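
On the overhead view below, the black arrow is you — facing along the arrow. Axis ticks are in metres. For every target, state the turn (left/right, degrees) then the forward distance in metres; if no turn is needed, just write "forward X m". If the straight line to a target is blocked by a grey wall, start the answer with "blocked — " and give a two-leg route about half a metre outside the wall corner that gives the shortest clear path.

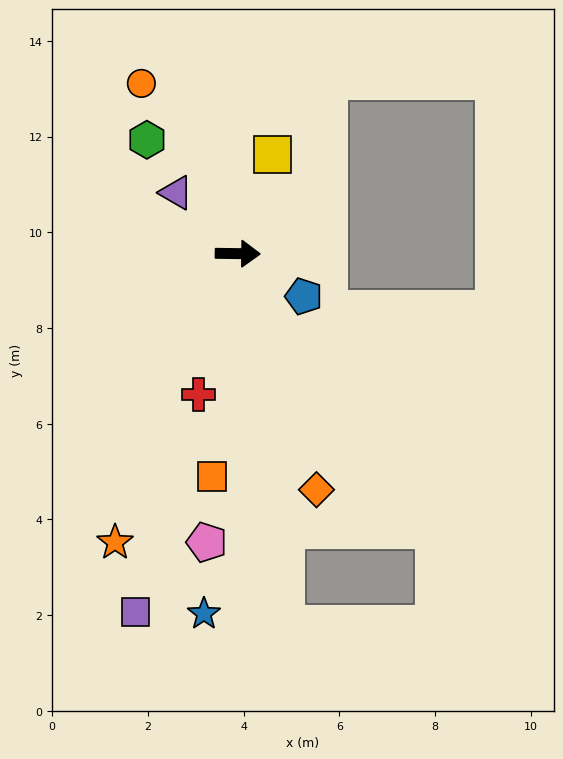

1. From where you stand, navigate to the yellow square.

turn left 71°, forward 2.2 m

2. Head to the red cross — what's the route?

turn right 105°, forward 3.1 m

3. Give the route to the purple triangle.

turn left 136°, forward 1.8 m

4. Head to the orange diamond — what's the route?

turn right 71°, forward 5.2 m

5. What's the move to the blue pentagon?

turn right 32°, forward 1.6 m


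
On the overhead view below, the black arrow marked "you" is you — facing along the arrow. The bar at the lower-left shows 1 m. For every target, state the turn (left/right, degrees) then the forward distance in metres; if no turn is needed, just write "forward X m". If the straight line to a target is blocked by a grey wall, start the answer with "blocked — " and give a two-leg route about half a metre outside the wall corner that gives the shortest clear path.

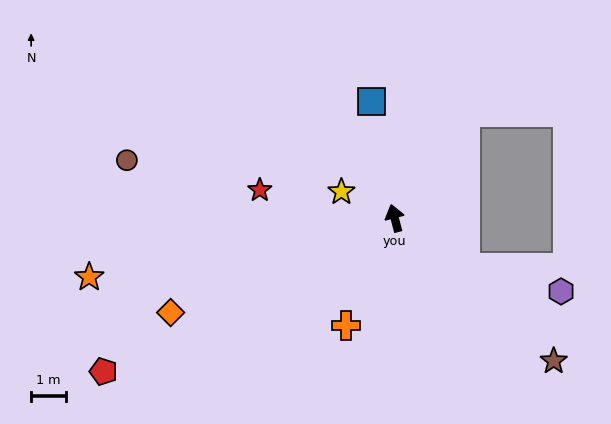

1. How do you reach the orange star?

turn left 86°, forward 8.9 m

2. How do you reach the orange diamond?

turn left 98°, forward 7.0 m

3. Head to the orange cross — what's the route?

turn left 141°, forward 3.4 m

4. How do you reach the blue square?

turn right 3°, forward 3.4 m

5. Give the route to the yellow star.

turn left 49°, forward 1.7 m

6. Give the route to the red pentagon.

turn left 103°, forward 9.5 m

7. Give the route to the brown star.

turn right 147°, forward 6.1 m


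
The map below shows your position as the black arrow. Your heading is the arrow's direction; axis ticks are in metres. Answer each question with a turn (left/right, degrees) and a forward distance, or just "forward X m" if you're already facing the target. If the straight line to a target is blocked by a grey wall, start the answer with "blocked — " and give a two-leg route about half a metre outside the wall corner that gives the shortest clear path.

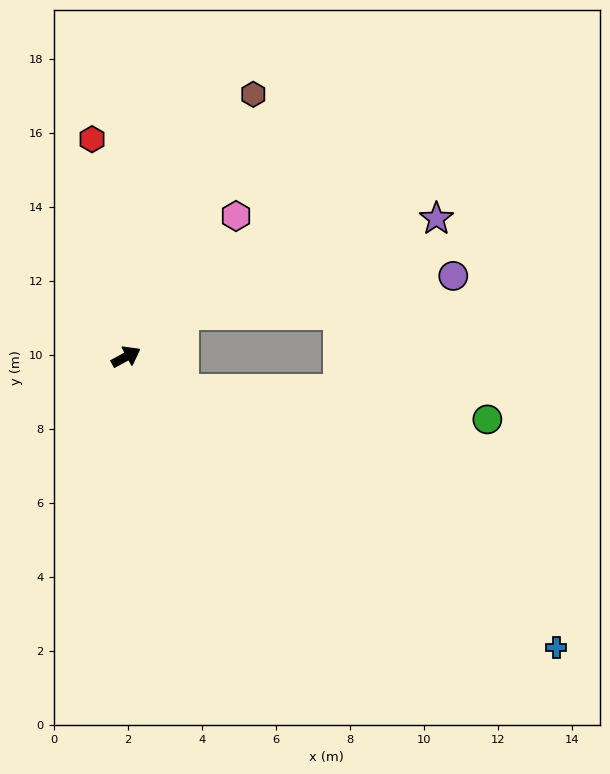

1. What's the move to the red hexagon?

turn left 70°, forward 6.0 m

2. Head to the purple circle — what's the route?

blocked — turn left 8°, forward 1.9 m, then turn right 28°, forward 7.4 m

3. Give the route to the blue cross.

turn right 62°, forward 14.0 m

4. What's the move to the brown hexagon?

turn left 36°, forward 7.9 m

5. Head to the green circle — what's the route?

blocked — turn right 59°, forward 1.8 m, then turn left 25°, forward 8.3 m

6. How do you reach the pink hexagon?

turn left 24°, forward 4.8 m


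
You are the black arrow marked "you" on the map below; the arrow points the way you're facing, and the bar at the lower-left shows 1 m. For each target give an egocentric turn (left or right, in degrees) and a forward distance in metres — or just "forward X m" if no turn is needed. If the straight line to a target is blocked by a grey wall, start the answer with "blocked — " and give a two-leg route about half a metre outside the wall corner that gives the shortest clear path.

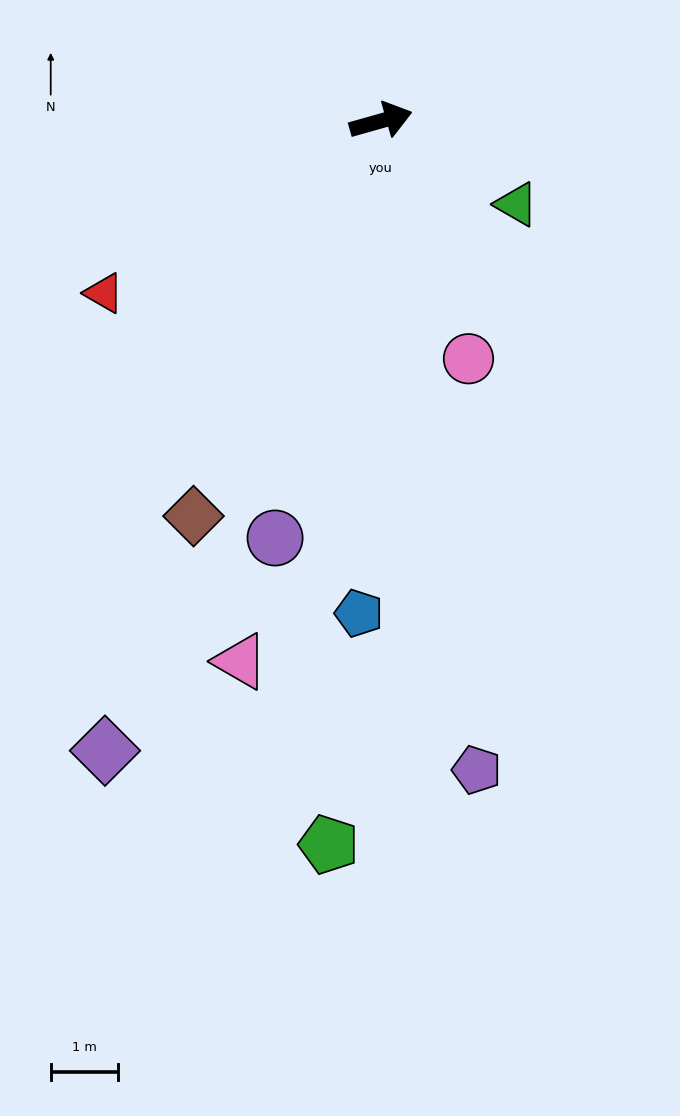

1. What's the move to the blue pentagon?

turn right 108°, forward 7.3 m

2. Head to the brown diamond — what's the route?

turn right 131°, forward 6.5 m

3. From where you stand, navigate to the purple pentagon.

turn right 97°, forward 9.7 m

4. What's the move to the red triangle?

turn right 164°, forward 4.8 m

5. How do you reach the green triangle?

turn right 47°, forward 2.4 m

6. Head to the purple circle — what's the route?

turn right 120°, forward 6.4 m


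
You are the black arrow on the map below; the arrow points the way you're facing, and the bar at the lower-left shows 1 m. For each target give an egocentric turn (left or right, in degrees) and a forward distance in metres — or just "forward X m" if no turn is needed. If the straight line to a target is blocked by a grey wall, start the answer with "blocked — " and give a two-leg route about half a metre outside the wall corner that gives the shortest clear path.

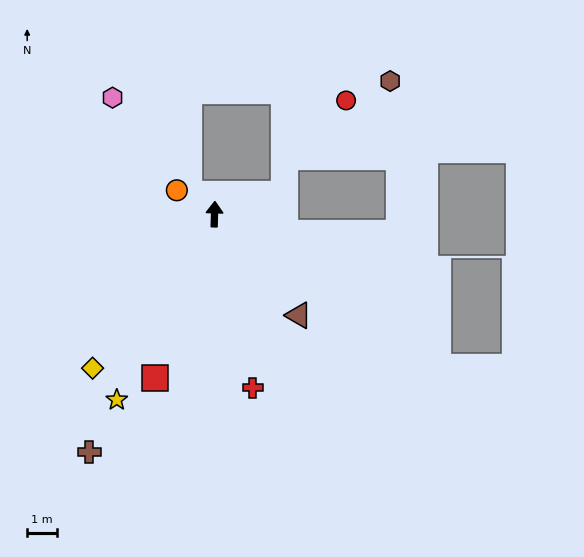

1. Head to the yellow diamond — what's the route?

turn left 143°, forward 6.5 m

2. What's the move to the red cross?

turn right 166°, forward 5.9 m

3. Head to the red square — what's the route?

turn left 162°, forward 5.8 m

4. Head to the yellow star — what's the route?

turn left 154°, forward 6.9 m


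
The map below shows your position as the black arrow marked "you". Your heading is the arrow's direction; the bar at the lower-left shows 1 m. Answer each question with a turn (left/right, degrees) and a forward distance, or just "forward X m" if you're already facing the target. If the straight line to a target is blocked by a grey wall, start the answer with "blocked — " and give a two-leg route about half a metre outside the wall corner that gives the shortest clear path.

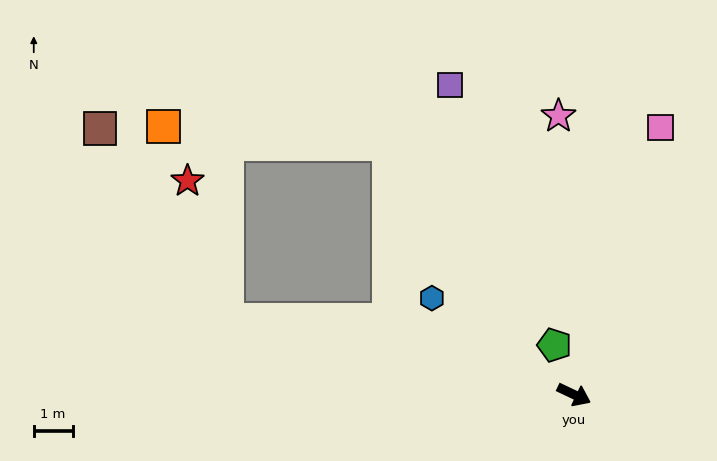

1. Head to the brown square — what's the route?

blocked — turn right 167°, forward 9.1 m, then turn right 44°, forward 5.9 m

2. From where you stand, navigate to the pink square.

turn left 98°, forward 7.2 m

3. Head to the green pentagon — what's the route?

turn left 137°, forward 1.4 m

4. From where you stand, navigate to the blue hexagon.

turn left 171°, forward 4.4 m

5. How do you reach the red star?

blocked — turn right 167°, forward 9.1 m, then turn right 62°, forward 3.7 m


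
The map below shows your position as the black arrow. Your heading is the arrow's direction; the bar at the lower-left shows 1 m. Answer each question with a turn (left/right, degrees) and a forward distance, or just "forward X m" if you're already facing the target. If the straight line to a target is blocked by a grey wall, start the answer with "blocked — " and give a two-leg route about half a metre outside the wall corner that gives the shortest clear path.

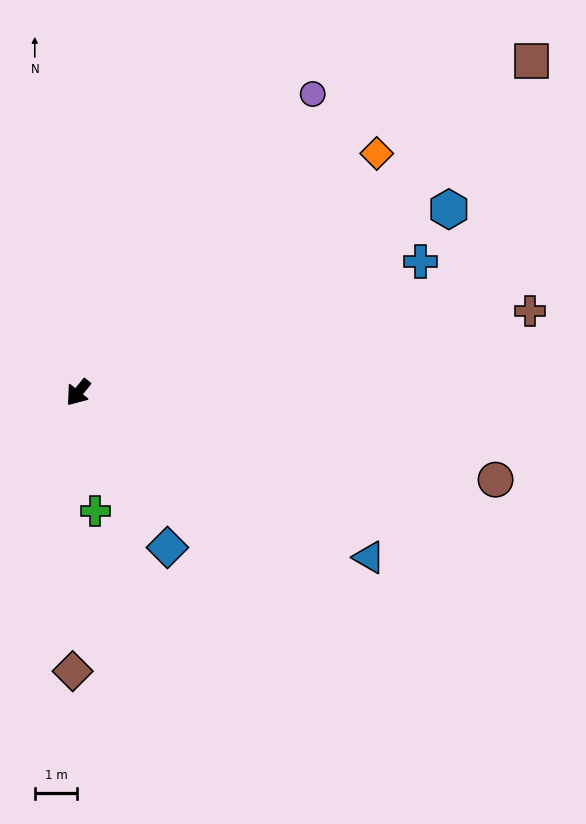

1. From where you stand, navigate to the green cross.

turn left 47°, forward 2.8 m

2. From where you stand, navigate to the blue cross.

turn left 150°, forward 8.6 m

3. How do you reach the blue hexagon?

turn left 155°, forward 9.8 m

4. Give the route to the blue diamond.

turn left 69°, forward 4.2 m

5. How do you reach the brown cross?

turn left 139°, forward 10.8 m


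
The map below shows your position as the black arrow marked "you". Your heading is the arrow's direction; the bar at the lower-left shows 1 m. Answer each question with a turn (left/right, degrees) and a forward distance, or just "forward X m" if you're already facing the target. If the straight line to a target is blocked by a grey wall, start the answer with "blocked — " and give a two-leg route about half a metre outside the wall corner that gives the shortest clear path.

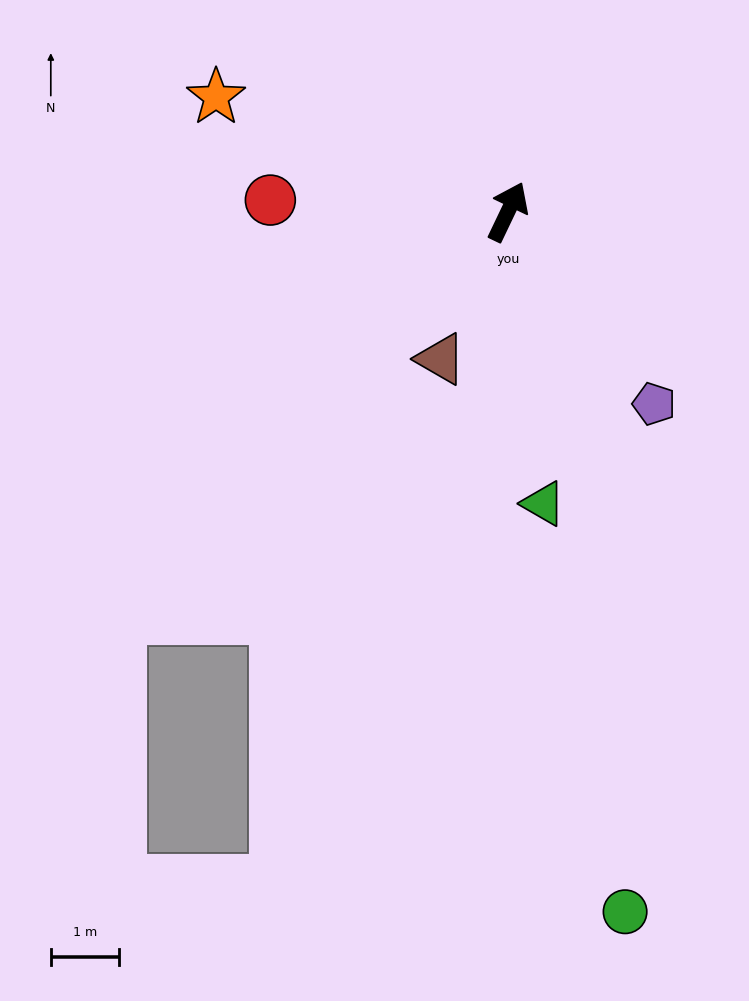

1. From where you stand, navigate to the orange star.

turn left 94°, forward 4.6 m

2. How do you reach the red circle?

turn left 113°, forward 3.5 m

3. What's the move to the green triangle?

turn right 148°, forward 4.3 m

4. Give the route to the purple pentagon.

turn right 117°, forward 3.6 m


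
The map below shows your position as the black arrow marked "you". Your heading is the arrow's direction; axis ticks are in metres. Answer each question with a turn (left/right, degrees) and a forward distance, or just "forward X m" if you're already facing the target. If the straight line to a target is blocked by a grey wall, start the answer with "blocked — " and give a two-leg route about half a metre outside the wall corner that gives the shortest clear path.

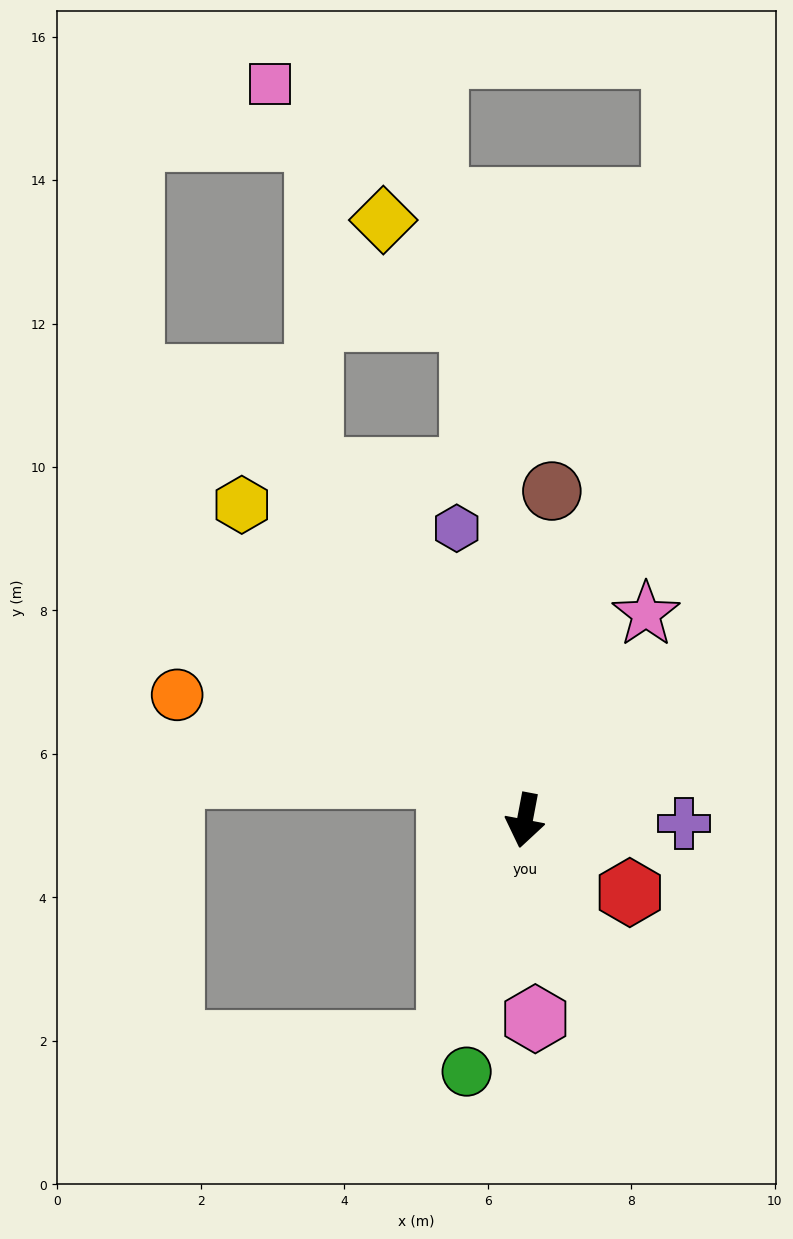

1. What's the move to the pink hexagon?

turn left 14°, forward 2.8 m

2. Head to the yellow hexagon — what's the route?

turn right 127°, forward 5.9 m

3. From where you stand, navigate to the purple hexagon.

turn right 156°, forward 4.2 m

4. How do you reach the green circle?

turn right 2°, forward 3.6 m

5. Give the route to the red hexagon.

turn left 66°, forward 1.8 m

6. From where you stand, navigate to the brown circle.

turn right 174°, forward 4.6 m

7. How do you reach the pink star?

turn left 160°, forward 3.3 m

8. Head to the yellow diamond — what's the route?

blocked — turn right 163°, forward 7.0 m, then turn left 35°, forward 1.9 m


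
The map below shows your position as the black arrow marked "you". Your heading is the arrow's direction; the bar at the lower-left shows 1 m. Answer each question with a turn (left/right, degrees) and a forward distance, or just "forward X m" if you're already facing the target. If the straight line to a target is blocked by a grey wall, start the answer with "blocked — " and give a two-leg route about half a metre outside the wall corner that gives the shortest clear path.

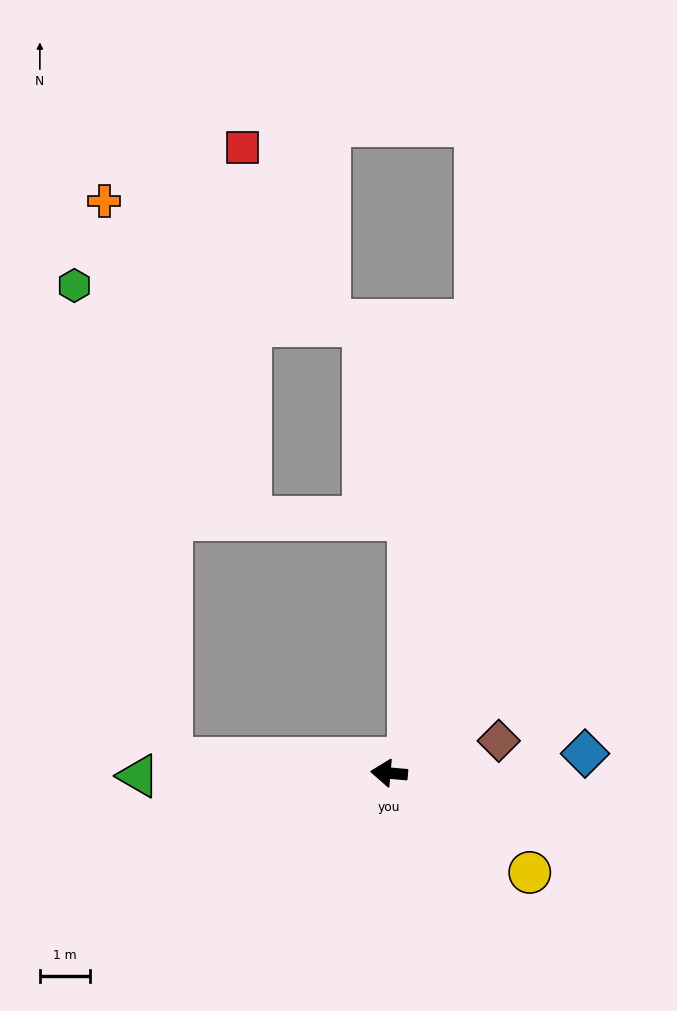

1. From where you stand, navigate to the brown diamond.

turn right 159°, forward 2.3 m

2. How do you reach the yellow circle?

turn left 150°, forward 3.4 m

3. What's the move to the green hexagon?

blocked — forward 4.3 m, then turn right 73°, forward 9.6 m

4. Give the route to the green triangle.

turn left 6°, forward 5.0 m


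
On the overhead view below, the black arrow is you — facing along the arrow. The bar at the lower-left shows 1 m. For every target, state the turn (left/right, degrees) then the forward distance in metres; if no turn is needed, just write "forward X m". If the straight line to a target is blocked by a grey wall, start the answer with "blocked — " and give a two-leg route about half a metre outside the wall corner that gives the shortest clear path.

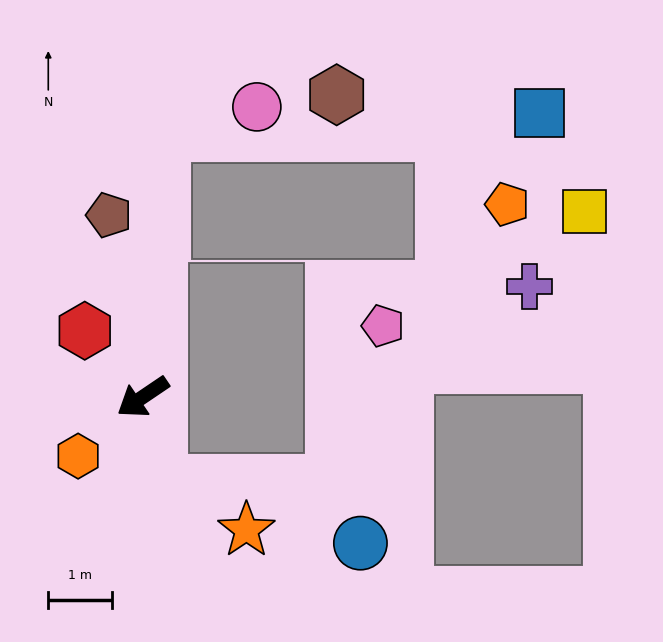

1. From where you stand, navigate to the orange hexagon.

turn left 8°, forward 1.4 m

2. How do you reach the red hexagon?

turn right 83°, forward 1.4 m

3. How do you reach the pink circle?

blocked — turn right 129°, forward 4.1 m, then turn right 69°, forward 1.5 m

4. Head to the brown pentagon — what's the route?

turn right 114°, forward 2.9 m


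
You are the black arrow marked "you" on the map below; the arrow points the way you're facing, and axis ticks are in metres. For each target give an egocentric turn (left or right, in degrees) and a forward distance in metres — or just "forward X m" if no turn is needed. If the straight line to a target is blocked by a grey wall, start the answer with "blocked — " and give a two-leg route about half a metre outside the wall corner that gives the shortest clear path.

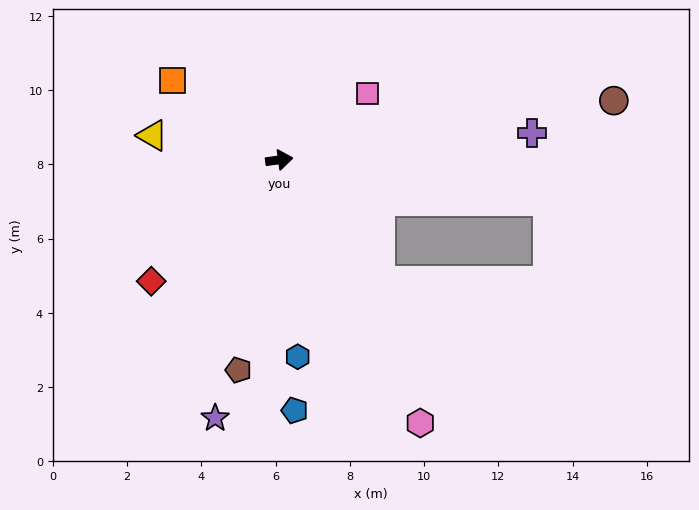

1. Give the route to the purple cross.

forward 6.8 m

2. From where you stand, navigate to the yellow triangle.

turn left 161°, forward 3.5 m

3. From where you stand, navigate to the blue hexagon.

turn right 92°, forward 5.3 m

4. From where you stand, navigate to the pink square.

turn left 29°, forward 3.0 m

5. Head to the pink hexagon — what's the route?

turn right 69°, forward 8.0 m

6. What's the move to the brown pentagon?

turn right 109°, forward 5.8 m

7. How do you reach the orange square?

turn left 136°, forward 3.6 m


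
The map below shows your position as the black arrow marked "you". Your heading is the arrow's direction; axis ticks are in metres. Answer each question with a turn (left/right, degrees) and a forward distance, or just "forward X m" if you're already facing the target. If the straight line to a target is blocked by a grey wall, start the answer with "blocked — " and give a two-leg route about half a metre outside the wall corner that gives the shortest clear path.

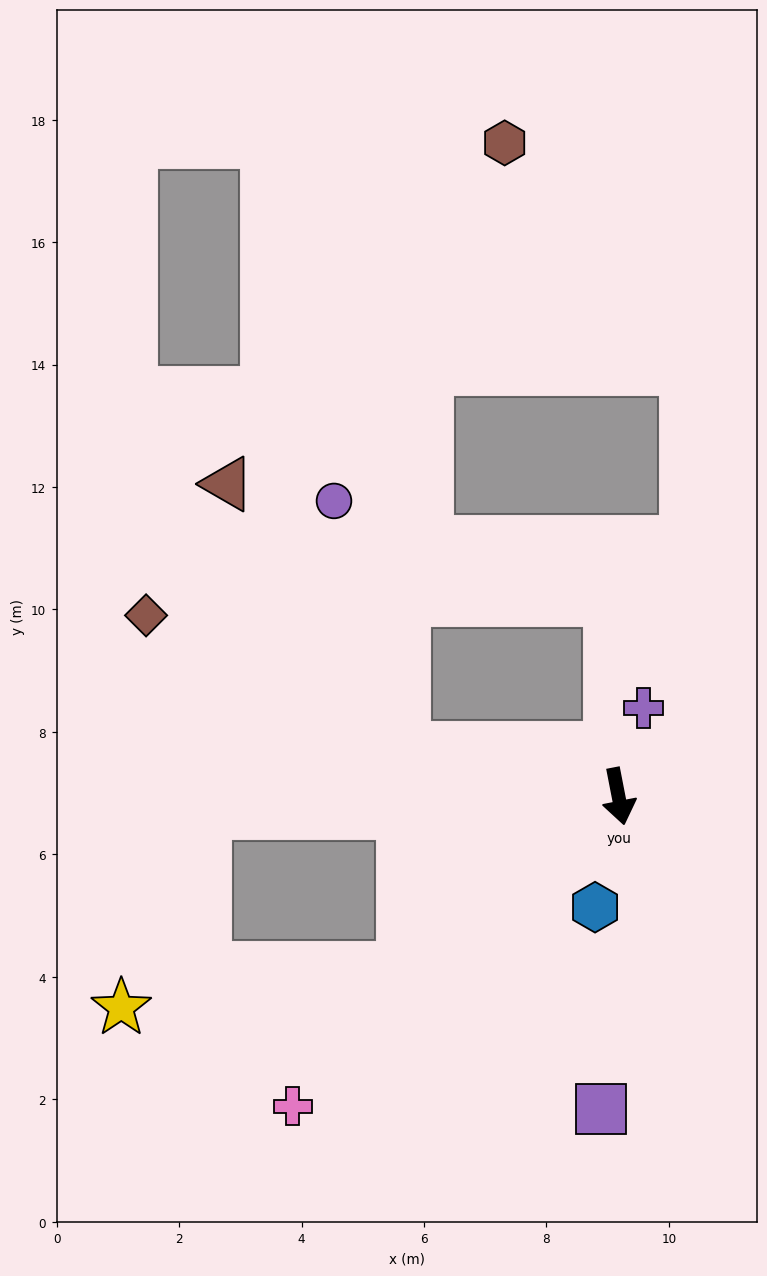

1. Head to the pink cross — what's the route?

turn right 57°, forward 7.3 m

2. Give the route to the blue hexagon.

turn right 23°, forward 1.9 m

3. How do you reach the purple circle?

blocked — turn right 114°, forward 3.6 m, then turn right 61°, forward 4.2 m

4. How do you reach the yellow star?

blocked — turn right 63°, forward 4.5 m, then turn right 30°, forward 4.6 m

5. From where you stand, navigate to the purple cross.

turn left 153°, forward 1.5 m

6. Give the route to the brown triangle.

blocked — turn right 114°, forward 3.6 m, then turn right 43°, forward 5.2 m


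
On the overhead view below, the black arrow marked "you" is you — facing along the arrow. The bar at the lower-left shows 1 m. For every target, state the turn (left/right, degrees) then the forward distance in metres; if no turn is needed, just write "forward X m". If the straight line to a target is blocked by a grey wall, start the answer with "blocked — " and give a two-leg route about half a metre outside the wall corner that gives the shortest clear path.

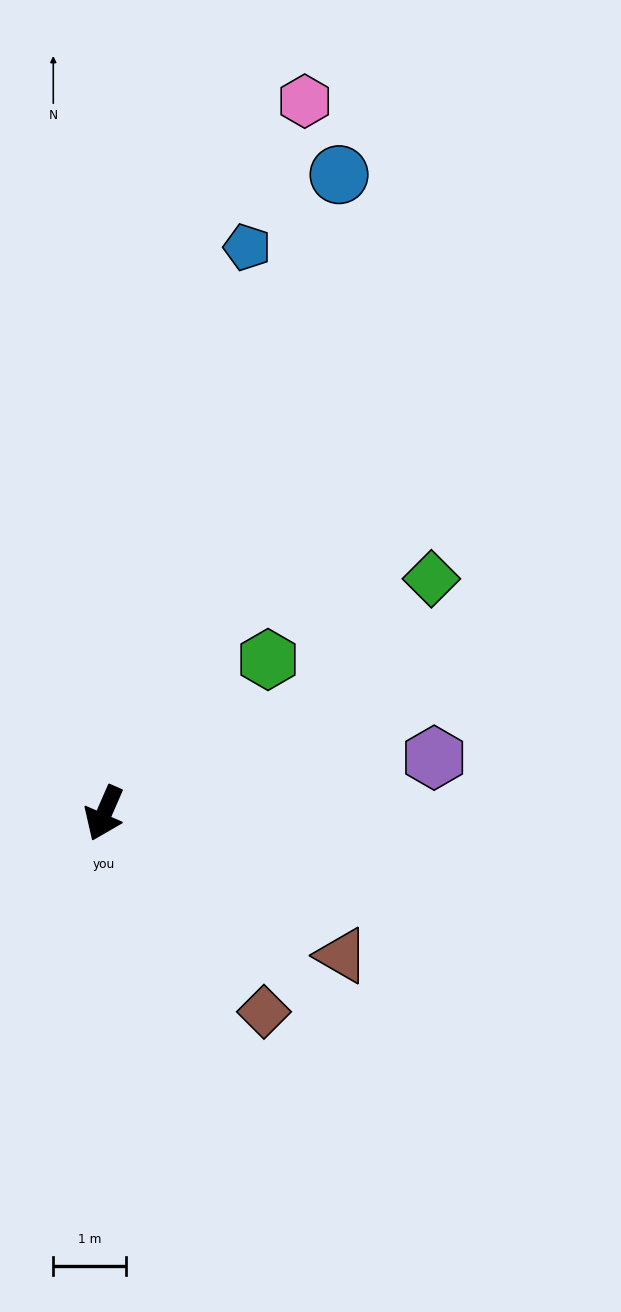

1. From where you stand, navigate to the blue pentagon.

turn right 171°, forward 8.0 m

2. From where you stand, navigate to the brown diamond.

turn left 62°, forward 3.5 m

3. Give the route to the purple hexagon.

turn left 123°, forward 4.6 m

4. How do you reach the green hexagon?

turn left 157°, forward 3.1 m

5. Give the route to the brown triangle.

turn left 83°, forward 3.8 m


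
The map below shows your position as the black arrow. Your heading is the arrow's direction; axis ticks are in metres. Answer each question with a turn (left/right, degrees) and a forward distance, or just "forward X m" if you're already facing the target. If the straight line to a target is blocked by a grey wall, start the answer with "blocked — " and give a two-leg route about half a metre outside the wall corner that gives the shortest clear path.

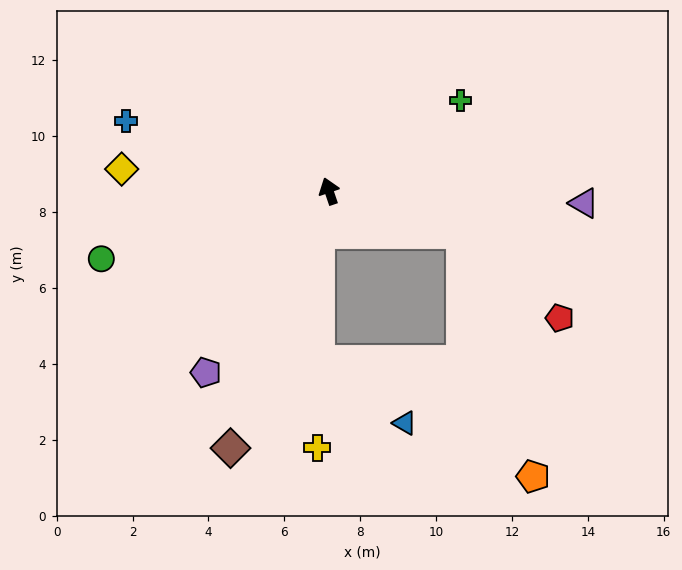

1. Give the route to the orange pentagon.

blocked — turn right 126°, forward 3.7 m, then turn right 57°, forward 6.7 m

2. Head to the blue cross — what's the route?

turn left 52°, forward 5.7 m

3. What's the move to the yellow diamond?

turn left 65°, forward 5.5 m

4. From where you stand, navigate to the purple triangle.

turn right 112°, forward 6.7 m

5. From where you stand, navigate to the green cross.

turn right 74°, forward 4.2 m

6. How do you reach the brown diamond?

turn left 140°, forward 7.3 m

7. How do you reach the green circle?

turn left 88°, forward 6.3 m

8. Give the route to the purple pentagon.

turn left 127°, forward 5.8 m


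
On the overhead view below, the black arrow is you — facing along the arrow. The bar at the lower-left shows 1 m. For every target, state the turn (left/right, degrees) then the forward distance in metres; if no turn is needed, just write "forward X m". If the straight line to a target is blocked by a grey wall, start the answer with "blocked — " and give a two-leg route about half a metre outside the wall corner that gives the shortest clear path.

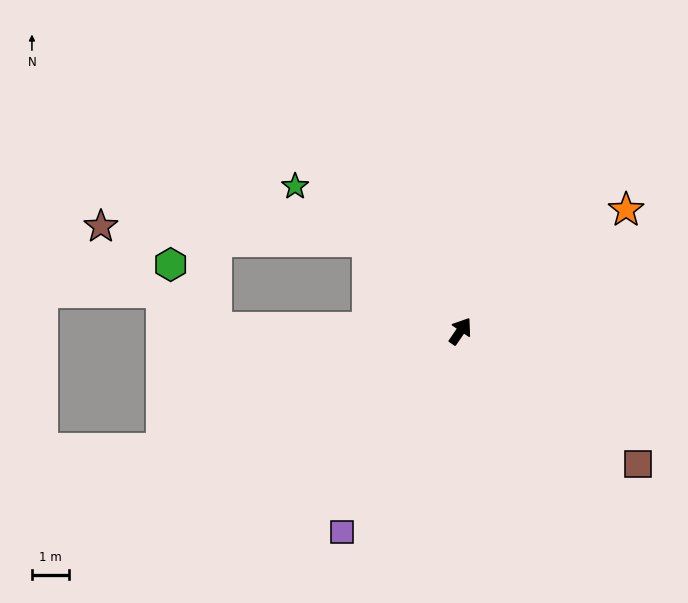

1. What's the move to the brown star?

blocked — turn left 80°, forward 3.4 m, then turn left 41°, forward 7.1 m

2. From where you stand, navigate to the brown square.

turn right 93°, forward 5.9 m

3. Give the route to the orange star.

turn right 19°, forward 5.5 m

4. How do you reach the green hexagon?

blocked — turn left 124°, forward 6.5 m, then turn right 54°, forward 2.1 m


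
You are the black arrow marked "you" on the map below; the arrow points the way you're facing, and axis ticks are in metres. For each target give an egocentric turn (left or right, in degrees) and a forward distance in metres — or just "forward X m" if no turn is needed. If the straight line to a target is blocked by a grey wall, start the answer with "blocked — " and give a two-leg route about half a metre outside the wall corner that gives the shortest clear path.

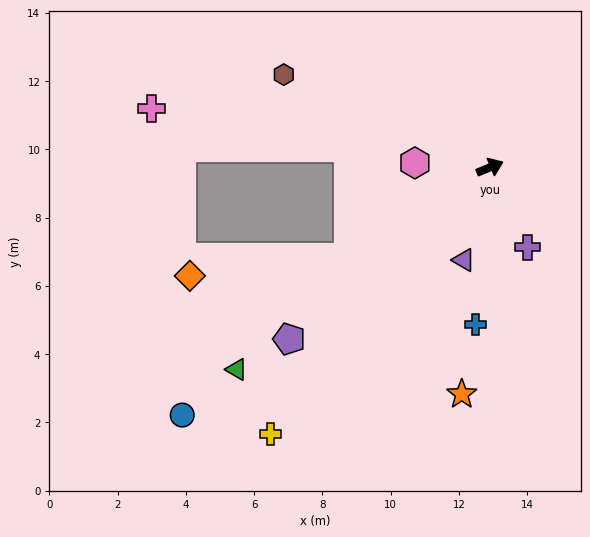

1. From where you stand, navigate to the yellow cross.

turn right 152°, forward 10.1 m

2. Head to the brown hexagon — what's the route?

turn left 133°, forward 6.6 m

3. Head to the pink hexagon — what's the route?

turn left 154°, forward 2.2 m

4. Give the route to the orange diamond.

blocked — turn right 170°, forward 4.9 m, then turn right 26°, forward 4.7 m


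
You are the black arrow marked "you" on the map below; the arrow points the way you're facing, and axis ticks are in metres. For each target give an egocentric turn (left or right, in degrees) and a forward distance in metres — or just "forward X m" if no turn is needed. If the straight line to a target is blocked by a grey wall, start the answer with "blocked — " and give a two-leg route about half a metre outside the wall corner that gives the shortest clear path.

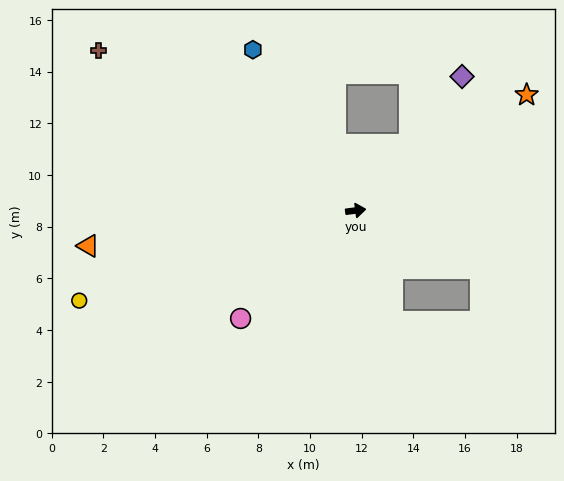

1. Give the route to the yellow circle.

turn right 169°, forward 11.2 m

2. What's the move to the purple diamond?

turn left 44°, forward 6.6 m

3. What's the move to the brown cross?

turn left 141°, forward 11.7 m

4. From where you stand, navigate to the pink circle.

turn right 144°, forward 6.1 m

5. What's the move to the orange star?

turn left 27°, forward 8.0 m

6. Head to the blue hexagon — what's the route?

turn left 115°, forward 7.4 m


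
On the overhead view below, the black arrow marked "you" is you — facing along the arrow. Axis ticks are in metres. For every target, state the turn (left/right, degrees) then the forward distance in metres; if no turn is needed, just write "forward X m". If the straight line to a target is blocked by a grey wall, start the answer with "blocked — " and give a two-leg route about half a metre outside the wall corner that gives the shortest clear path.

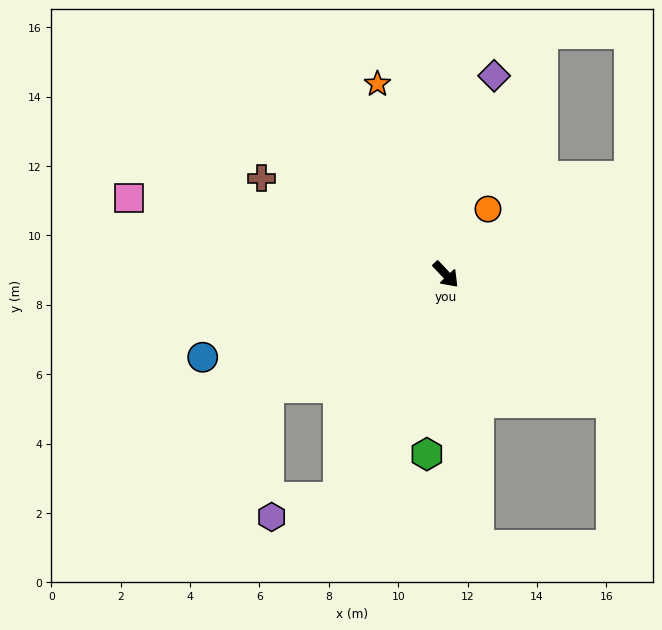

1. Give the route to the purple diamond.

turn left 123°, forward 5.9 m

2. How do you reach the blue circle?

turn right 115°, forward 7.4 m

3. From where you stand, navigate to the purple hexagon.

blocked — turn right 69°, forward 7.1 m, then turn right 47°, forward 2.0 m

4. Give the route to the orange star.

turn left 156°, forward 5.8 m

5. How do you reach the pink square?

turn right 147°, forward 9.4 m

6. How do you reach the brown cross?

turn right 161°, forward 6.0 m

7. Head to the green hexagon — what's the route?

turn right 49°, forward 5.2 m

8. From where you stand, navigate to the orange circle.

turn left 104°, forward 2.2 m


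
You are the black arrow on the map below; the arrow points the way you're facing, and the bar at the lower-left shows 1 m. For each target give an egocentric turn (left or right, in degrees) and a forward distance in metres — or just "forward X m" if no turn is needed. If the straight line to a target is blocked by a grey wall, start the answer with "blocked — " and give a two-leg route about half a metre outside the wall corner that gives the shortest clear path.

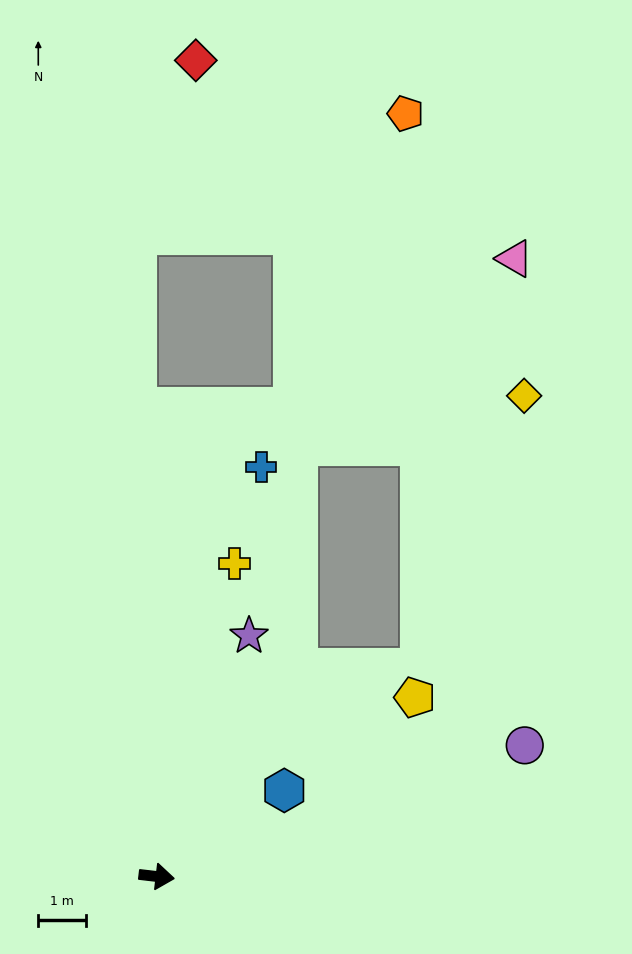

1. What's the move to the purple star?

turn left 76°, forward 5.4 m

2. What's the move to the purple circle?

turn left 26°, forward 8.3 m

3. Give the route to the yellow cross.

turn left 83°, forward 6.8 m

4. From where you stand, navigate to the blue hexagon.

turn left 41°, forward 3.3 m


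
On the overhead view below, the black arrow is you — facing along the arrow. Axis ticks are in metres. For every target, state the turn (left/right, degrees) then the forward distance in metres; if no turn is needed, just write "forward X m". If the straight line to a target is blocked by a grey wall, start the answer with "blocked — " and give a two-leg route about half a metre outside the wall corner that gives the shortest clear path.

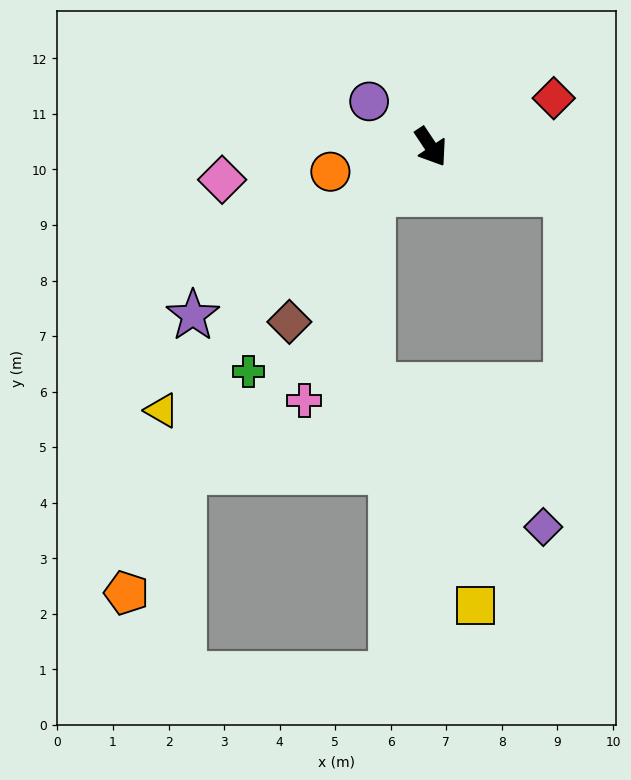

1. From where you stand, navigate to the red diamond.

turn left 78°, forward 2.4 m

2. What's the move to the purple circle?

turn right 160°, forward 1.4 m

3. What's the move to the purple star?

turn right 88°, forward 5.2 m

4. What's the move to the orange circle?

turn right 110°, forward 1.9 m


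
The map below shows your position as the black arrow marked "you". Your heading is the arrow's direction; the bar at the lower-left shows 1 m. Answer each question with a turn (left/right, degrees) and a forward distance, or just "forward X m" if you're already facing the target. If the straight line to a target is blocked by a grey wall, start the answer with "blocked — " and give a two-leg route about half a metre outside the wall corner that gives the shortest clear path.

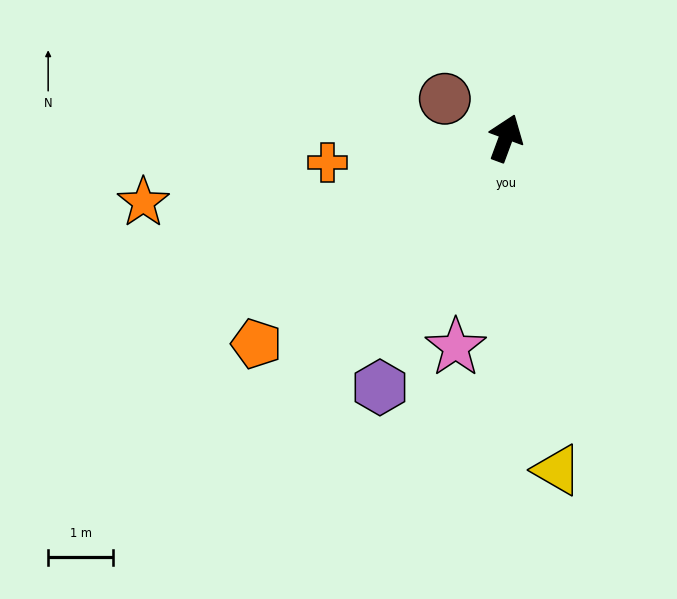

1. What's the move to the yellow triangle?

turn right 151°, forward 5.2 m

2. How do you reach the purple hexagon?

turn left 174°, forward 4.3 m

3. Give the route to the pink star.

turn right 173°, forward 3.3 m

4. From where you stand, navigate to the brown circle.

turn left 78°, forward 1.1 m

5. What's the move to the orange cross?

turn left 118°, forward 2.8 m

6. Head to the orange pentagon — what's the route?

turn left 150°, forward 5.0 m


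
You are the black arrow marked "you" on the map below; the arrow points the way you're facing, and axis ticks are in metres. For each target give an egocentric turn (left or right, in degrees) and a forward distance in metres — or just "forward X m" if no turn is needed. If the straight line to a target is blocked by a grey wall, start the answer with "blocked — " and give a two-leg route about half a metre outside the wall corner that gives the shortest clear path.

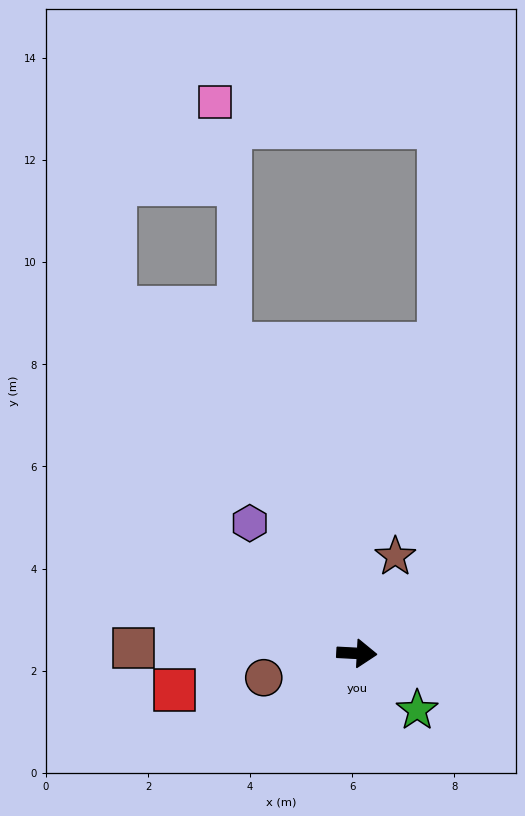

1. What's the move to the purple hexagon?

turn left 132°, forward 3.3 m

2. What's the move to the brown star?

turn left 71°, forward 2.0 m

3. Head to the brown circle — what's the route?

turn right 162°, forward 1.9 m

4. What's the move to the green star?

turn right 40°, forward 1.6 m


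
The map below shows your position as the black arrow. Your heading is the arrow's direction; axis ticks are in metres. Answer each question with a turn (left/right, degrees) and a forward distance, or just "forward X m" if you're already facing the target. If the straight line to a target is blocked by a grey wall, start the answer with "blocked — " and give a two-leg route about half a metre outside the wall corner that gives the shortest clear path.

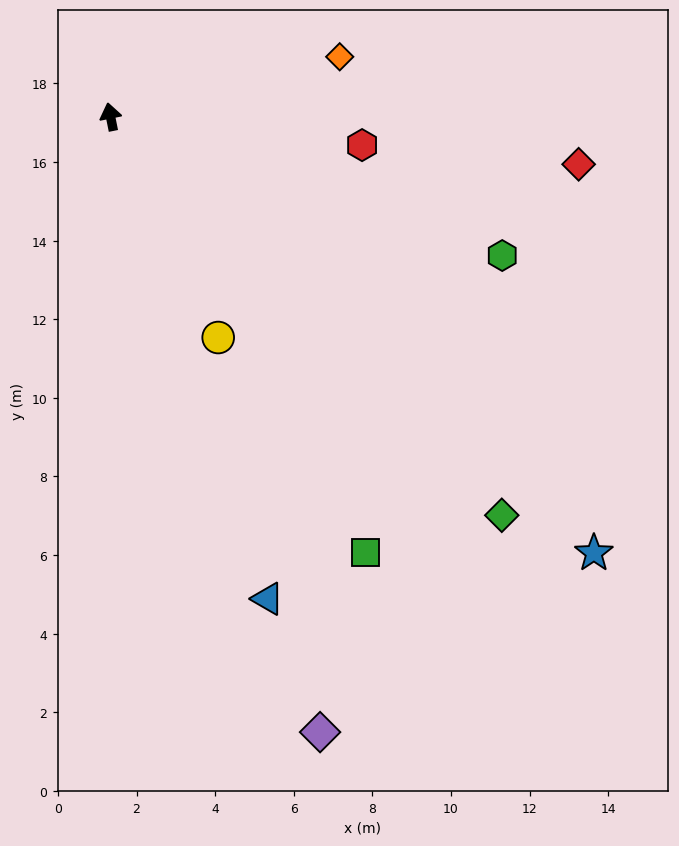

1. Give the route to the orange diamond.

turn right 87°, forward 6.0 m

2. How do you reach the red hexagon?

turn right 108°, forward 6.4 m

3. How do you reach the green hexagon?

turn right 121°, forward 10.6 m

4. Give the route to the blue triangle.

turn right 173°, forward 12.9 m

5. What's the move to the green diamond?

turn right 147°, forward 14.2 m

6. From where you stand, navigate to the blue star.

turn right 143°, forward 16.6 m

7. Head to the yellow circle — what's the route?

turn right 165°, forward 6.3 m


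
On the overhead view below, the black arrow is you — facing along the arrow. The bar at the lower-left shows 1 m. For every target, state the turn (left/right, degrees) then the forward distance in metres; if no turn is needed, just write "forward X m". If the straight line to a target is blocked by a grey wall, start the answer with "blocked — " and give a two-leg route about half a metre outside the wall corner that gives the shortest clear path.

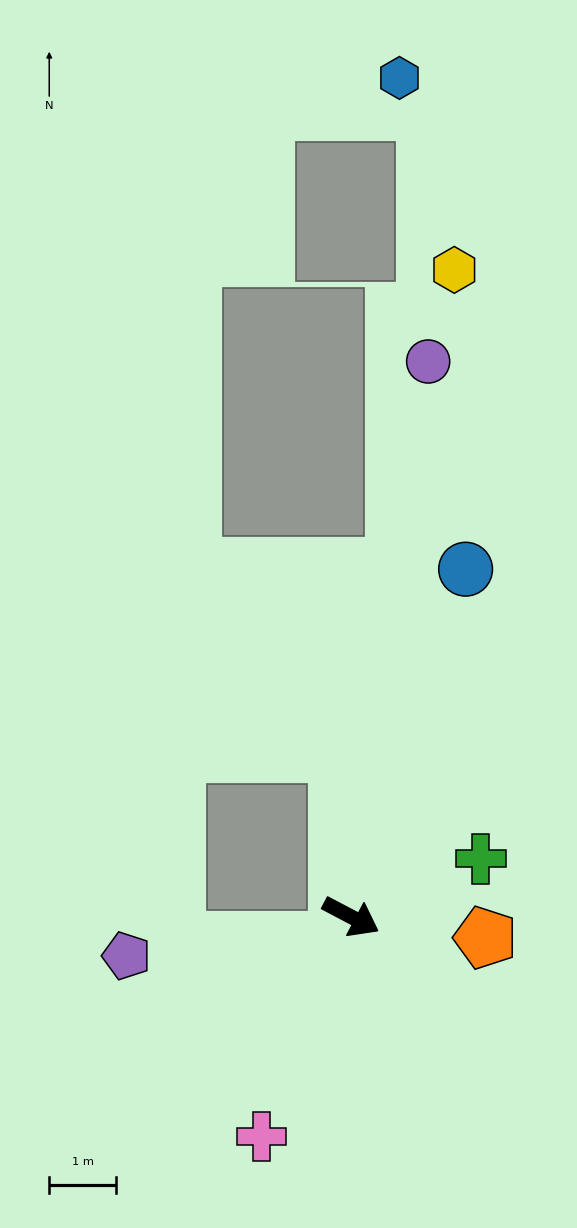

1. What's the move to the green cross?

turn left 52°, forward 2.1 m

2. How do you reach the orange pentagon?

turn left 19°, forward 2.0 m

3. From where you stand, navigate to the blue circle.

turn left 100°, forward 5.5 m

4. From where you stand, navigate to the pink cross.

turn right 84°, forward 3.6 m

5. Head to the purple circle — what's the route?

turn left 110°, forward 8.4 m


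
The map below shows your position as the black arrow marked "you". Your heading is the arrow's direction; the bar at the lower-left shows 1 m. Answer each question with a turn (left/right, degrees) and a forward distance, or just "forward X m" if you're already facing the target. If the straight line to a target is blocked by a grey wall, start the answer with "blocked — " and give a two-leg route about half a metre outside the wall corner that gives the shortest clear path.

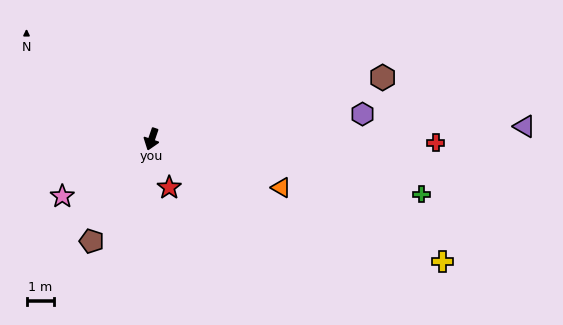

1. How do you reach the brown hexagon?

turn left 124°, forward 8.7 m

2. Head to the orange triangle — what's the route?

turn left 88°, forward 5.1 m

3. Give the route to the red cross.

turn left 108°, forward 10.4 m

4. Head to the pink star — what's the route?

turn right 39°, forward 3.9 m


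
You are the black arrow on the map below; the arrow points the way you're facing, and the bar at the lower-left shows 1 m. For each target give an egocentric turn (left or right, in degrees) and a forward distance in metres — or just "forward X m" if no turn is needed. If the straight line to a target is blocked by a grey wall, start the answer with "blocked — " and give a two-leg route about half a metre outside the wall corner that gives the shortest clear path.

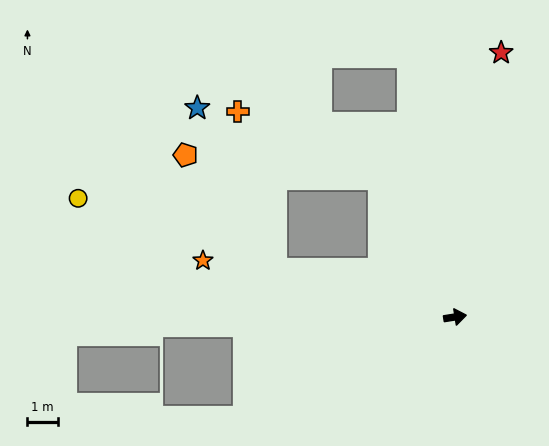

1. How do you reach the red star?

turn left 71°, forward 8.9 m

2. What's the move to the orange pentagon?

blocked — turn left 157°, forward 6.2 m, then turn right 38°, forward 4.8 m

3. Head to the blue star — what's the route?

blocked — turn left 157°, forward 6.2 m, then turn right 51°, forward 6.0 m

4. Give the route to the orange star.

turn left 158°, forward 8.6 m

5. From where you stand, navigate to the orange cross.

blocked — turn left 109°, forward 5.2 m, then turn left 37°, forward 5.2 m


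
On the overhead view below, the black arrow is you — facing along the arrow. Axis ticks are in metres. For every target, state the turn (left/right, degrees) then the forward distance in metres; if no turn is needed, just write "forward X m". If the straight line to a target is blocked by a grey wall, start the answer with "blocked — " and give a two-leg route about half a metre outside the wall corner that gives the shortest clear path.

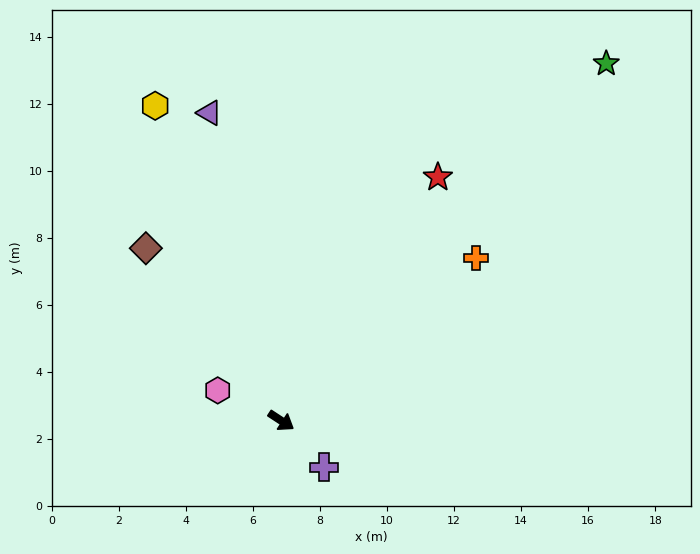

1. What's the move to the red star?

turn left 90°, forward 8.6 m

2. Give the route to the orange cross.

turn left 73°, forward 7.6 m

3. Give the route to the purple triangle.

turn left 136°, forward 9.4 m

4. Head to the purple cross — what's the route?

turn right 14°, forward 1.9 m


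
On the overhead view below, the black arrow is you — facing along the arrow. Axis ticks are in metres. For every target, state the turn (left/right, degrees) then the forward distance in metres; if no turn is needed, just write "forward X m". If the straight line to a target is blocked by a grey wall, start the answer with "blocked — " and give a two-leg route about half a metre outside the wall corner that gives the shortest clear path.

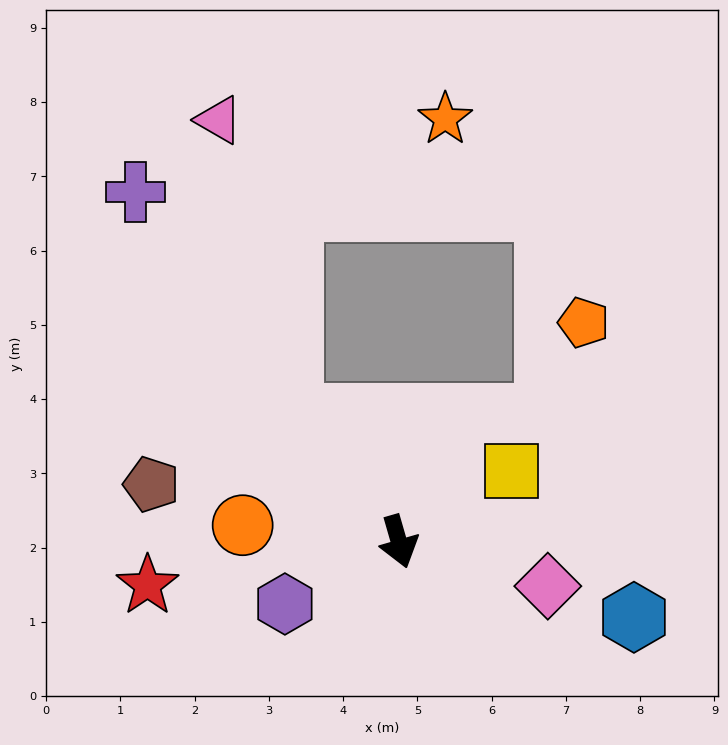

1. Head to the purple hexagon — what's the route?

turn right 77°, forward 1.7 m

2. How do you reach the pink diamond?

turn left 57°, forward 2.1 m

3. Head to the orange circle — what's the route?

turn right 112°, forward 2.1 m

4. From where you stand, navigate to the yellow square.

turn left 106°, forward 1.8 m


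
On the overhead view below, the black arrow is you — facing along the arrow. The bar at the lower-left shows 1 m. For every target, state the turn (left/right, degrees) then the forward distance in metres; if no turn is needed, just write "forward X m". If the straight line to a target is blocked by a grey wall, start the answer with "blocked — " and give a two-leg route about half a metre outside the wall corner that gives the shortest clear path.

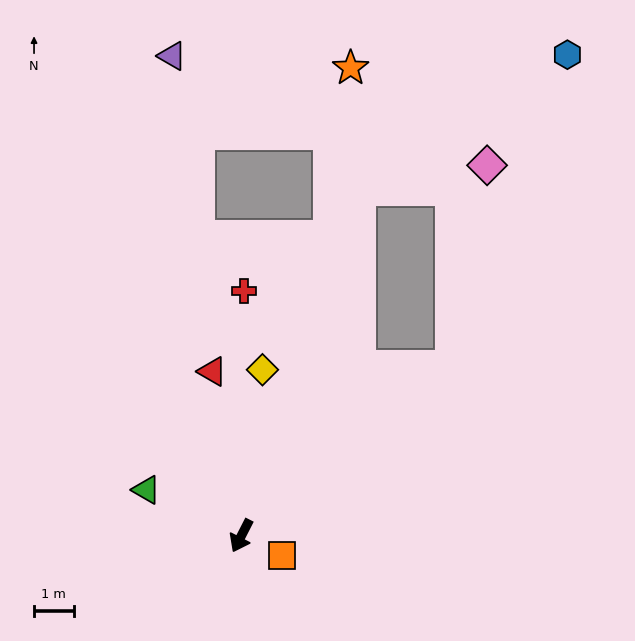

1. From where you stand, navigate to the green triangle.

turn right 89°, forward 2.7 m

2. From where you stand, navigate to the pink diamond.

blocked — turn left 156°, forward 6.8 m, then turn left 41°, forward 5.2 m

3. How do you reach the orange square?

turn left 91°, forward 1.1 m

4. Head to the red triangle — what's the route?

turn right 143°, forward 4.2 m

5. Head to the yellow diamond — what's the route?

turn right 160°, forward 4.2 m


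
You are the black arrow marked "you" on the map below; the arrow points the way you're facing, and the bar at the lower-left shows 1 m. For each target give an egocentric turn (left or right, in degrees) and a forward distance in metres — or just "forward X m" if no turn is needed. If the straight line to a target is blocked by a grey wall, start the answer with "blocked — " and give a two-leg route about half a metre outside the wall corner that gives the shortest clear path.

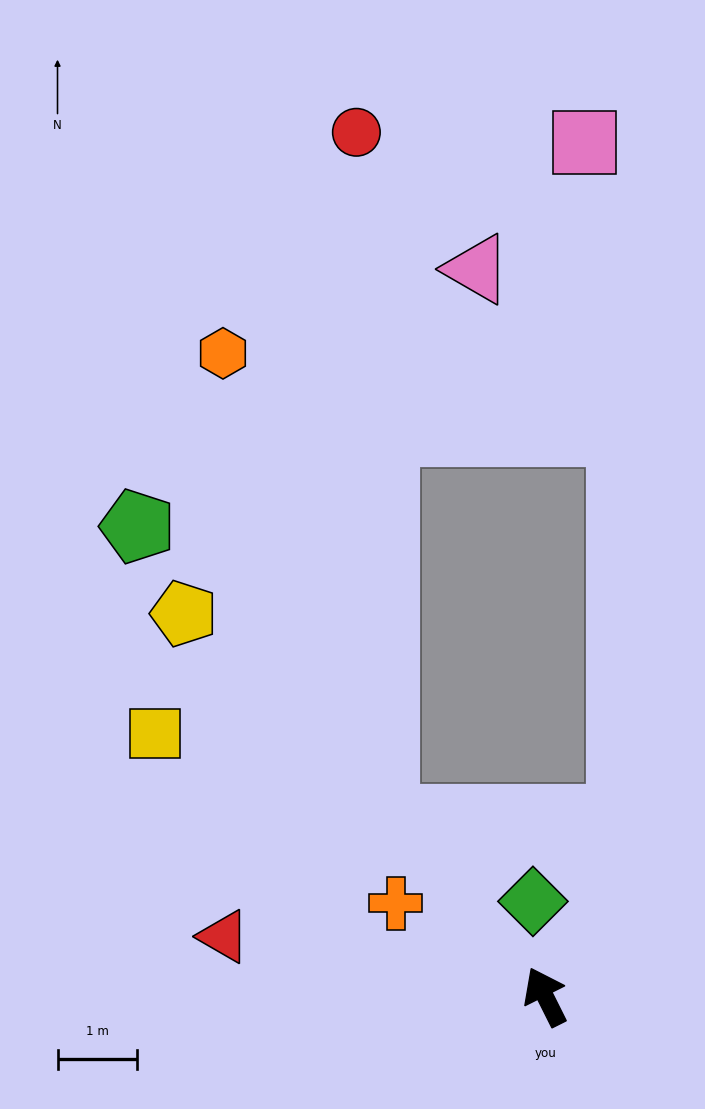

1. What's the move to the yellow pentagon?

turn left 17°, forward 6.6 m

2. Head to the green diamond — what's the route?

turn right 19°, forward 1.2 m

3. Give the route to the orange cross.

turn left 32°, forward 2.2 m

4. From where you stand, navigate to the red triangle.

turn left 53°, forward 4.1 m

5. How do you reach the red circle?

blocked — turn left 15°, forward 3.0 m, then turn right 39°, forward 8.6 m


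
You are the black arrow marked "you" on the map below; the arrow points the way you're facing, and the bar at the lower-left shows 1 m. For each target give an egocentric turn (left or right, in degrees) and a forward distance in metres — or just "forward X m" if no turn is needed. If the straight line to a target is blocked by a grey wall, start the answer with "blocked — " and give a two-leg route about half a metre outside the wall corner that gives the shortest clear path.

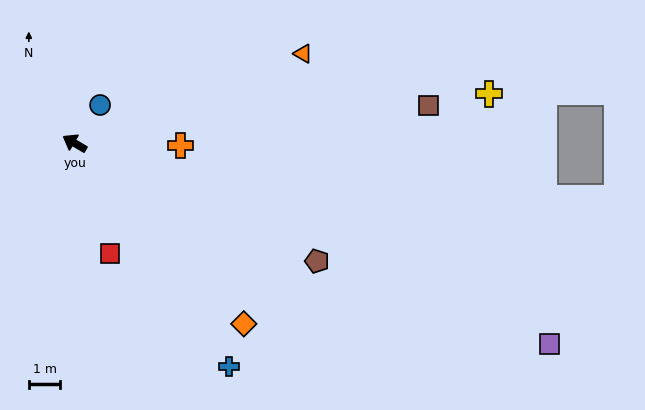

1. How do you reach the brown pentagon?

turn right 175°, forward 8.6 m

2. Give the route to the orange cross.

turn right 151°, forward 3.4 m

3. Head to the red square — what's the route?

turn left 138°, forward 3.7 m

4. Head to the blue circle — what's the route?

turn right 93°, forward 1.5 m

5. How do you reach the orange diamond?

turn left 164°, forward 7.9 m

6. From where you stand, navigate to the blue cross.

turn left 155°, forward 8.6 m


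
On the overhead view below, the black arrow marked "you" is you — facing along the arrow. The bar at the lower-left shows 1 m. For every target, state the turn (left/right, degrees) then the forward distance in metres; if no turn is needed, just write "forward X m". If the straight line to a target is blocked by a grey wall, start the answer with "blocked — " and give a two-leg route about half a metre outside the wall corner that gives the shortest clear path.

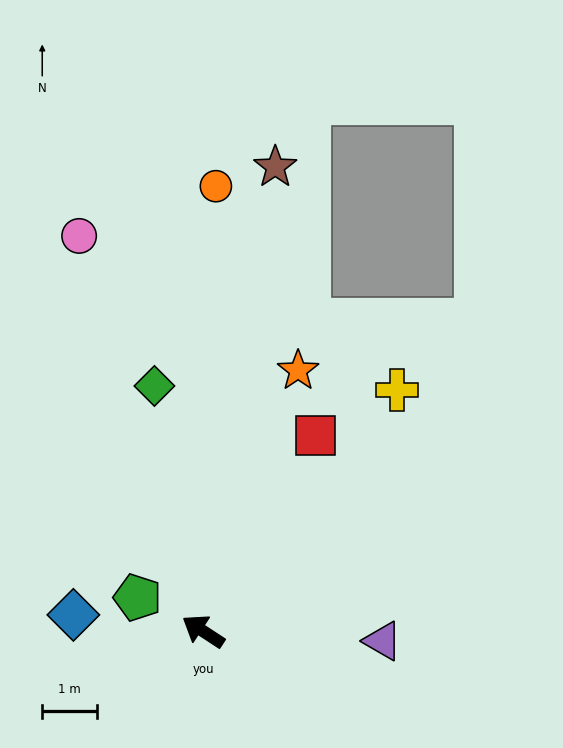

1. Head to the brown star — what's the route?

turn right 66°, forward 8.6 m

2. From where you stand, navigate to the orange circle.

turn right 58°, forward 8.1 m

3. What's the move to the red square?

turn right 87°, forward 4.1 m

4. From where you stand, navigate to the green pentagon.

turn left 6°, forward 1.3 m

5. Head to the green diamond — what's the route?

turn right 46°, forward 4.6 m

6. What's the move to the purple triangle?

turn right 150°, forward 3.3 m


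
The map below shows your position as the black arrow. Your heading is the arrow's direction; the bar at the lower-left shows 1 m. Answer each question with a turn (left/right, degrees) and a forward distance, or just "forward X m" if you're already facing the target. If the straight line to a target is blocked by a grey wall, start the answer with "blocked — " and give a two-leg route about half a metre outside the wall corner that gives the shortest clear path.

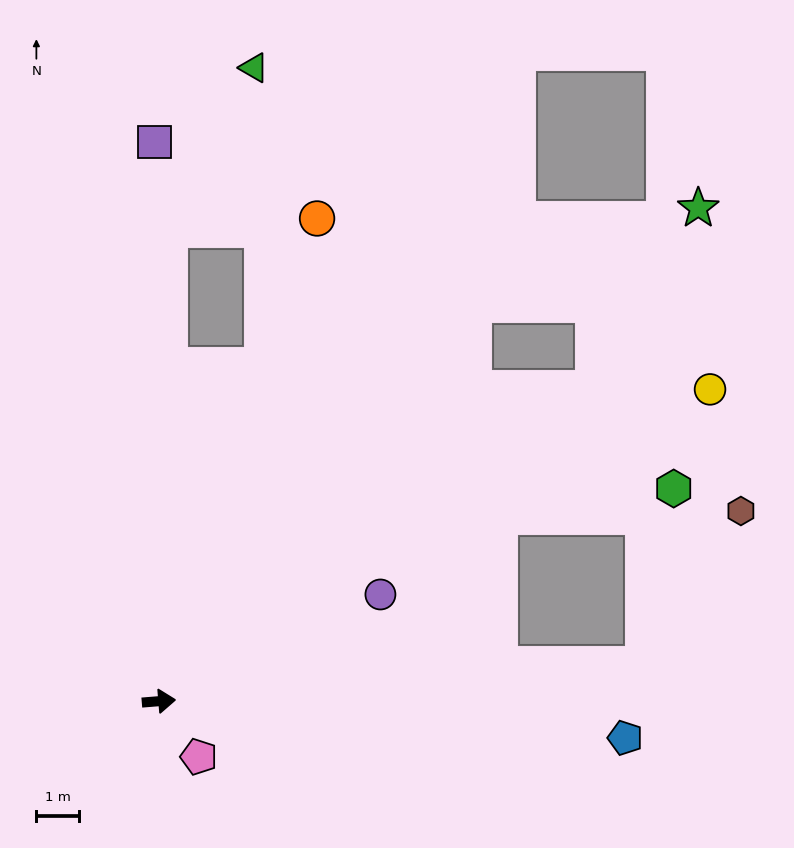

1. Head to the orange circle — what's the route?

turn left 67°, forward 11.9 m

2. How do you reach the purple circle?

turn left 21°, forward 5.7 m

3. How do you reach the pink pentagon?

turn right 59°, forward 1.6 m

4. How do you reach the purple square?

turn left 86°, forward 13.1 m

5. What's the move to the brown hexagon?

blocked — forward 11.3 m, then turn left 53°, forward 4.3 m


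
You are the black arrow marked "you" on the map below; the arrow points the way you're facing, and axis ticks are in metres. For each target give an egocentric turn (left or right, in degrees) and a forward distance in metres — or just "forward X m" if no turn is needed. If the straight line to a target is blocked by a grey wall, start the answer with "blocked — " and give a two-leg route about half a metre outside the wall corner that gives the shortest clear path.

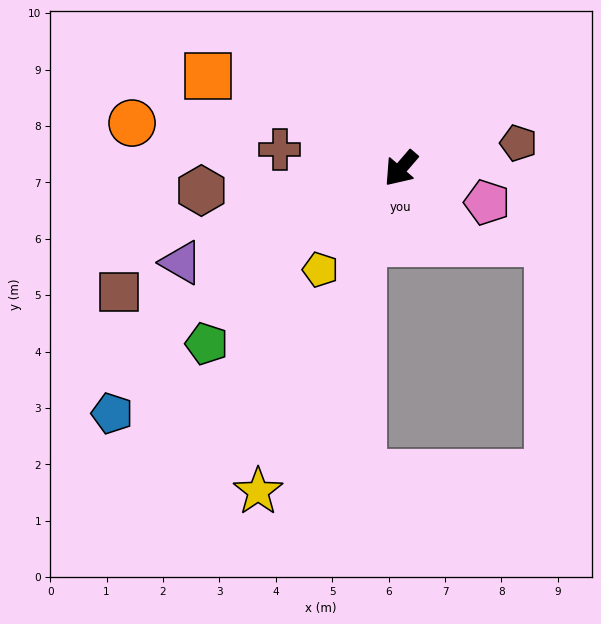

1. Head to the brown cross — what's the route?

turn right 58°, forward 2.2 m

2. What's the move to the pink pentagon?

turn left 109°, forward 1.6 m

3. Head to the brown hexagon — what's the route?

turn right 43°, forward 3.6 m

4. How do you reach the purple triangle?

turn right 26°, forward 4.2 m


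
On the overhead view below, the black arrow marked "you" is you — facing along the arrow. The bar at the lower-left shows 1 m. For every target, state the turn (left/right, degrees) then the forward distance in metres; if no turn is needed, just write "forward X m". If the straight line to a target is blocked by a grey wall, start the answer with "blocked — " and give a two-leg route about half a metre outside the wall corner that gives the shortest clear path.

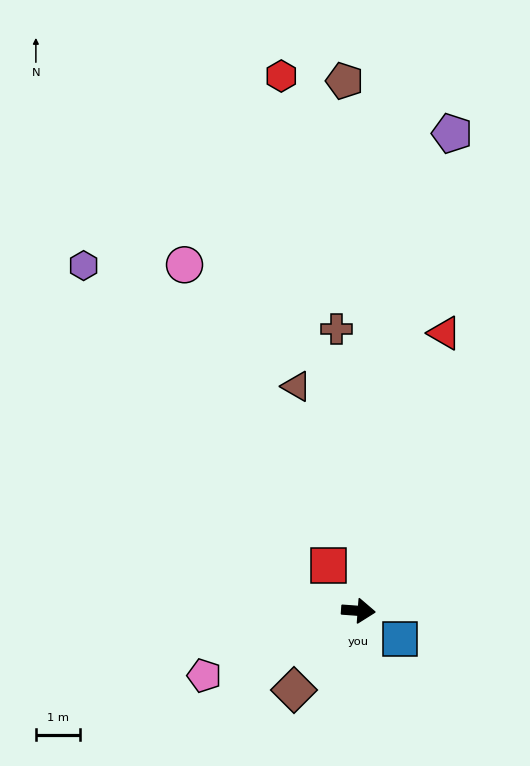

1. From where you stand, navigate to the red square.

turn left 127°, forward 1.2 m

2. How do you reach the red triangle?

turn left 77°, forward 6.5 m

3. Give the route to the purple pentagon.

turn left 83°, forward 10.9 m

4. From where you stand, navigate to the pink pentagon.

turn right 153°, forward 3.8 m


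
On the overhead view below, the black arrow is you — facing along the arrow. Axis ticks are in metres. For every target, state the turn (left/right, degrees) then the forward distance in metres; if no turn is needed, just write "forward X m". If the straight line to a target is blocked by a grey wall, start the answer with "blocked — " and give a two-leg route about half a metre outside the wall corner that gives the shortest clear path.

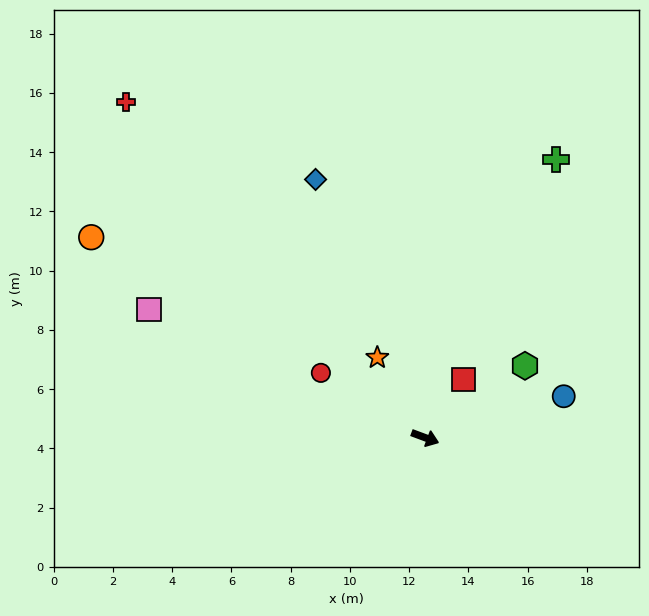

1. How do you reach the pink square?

turn left 176°, forward 10.3 m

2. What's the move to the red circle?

turn left 169°, forward 4.1 m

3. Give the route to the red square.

turn left 77°, forward 2.4 m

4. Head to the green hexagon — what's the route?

turn left 56°, forward 4.2 m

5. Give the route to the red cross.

turn left 152°, forward 15.2 m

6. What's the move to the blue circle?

turn left 37°, forward 4.9 m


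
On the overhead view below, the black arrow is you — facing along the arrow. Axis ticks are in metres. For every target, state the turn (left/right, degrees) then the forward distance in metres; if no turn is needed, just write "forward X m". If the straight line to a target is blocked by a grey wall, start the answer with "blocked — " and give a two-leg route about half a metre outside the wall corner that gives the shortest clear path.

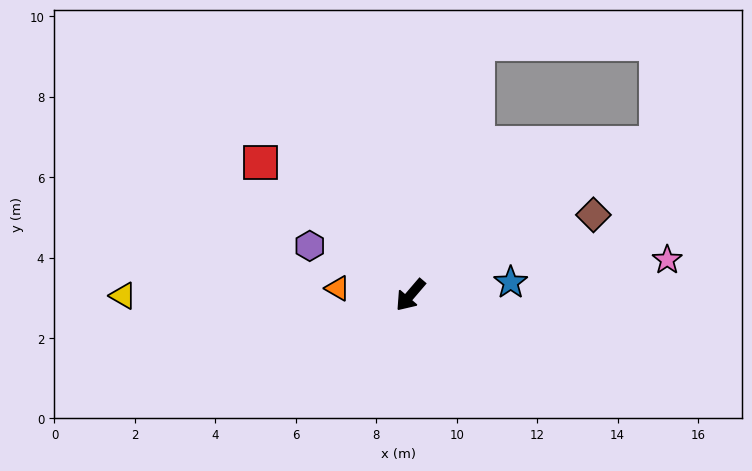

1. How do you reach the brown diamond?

turn left 154°, forward 5.0 m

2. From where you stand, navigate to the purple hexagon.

turn right 75°, forward 2.8 m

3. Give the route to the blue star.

turn left 138°, forward 2.5 m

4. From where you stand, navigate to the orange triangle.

turn right 55°, forward 1.8 m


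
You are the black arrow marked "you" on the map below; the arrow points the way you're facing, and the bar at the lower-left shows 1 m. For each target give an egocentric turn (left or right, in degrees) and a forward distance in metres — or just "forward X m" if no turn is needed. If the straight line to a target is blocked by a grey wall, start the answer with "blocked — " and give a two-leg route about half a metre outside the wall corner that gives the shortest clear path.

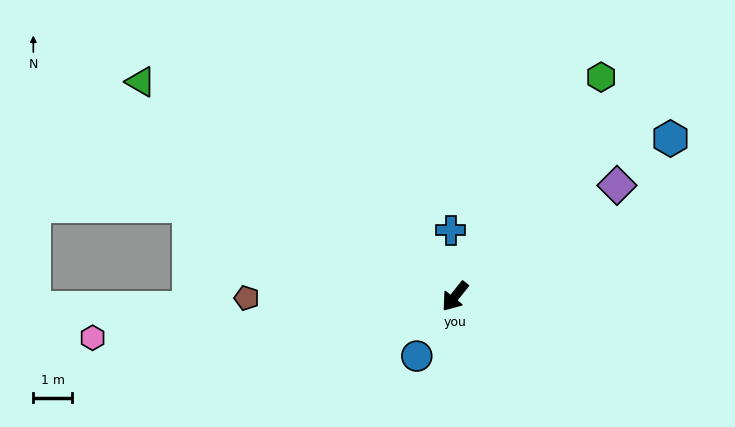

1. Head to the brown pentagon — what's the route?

turn right 51°, forward 5.4 m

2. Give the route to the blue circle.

turn left 6°, forward 1.8 m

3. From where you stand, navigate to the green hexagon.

turn right 175°, forward 6.8 m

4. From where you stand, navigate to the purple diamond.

turn left 163°, forward 5.1 m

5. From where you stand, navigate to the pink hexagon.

turn right 45°, forward 9.4 m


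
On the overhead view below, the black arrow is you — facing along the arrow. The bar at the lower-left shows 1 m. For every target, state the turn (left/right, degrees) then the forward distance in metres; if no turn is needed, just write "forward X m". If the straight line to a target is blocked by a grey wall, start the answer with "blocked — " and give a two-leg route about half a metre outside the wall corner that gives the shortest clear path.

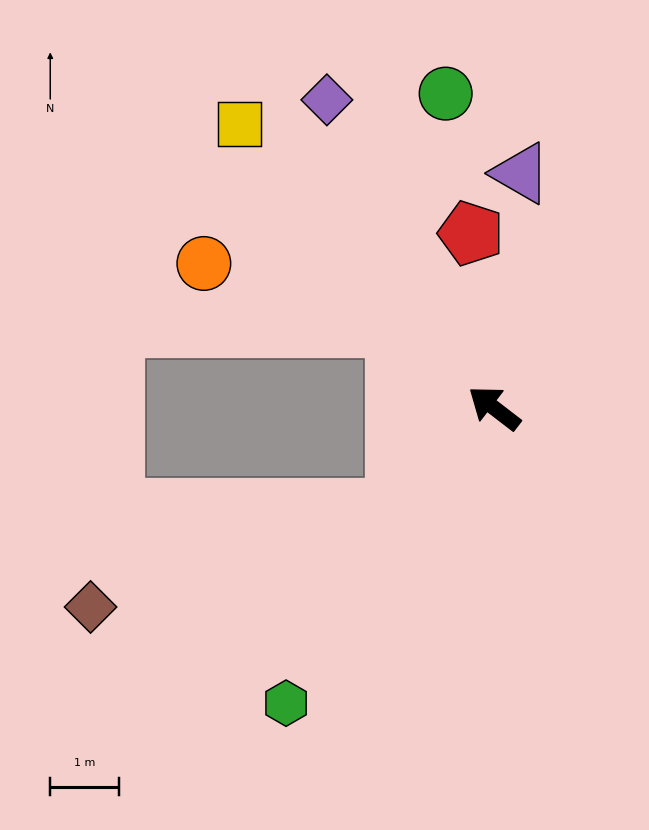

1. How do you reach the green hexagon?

turn left 92°, forward 5.2 m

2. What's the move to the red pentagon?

turn right 45°, forward 2.6 m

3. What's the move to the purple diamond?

turn right 24°, forward 5.1 m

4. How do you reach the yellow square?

turn right 11°, forward 5.5 m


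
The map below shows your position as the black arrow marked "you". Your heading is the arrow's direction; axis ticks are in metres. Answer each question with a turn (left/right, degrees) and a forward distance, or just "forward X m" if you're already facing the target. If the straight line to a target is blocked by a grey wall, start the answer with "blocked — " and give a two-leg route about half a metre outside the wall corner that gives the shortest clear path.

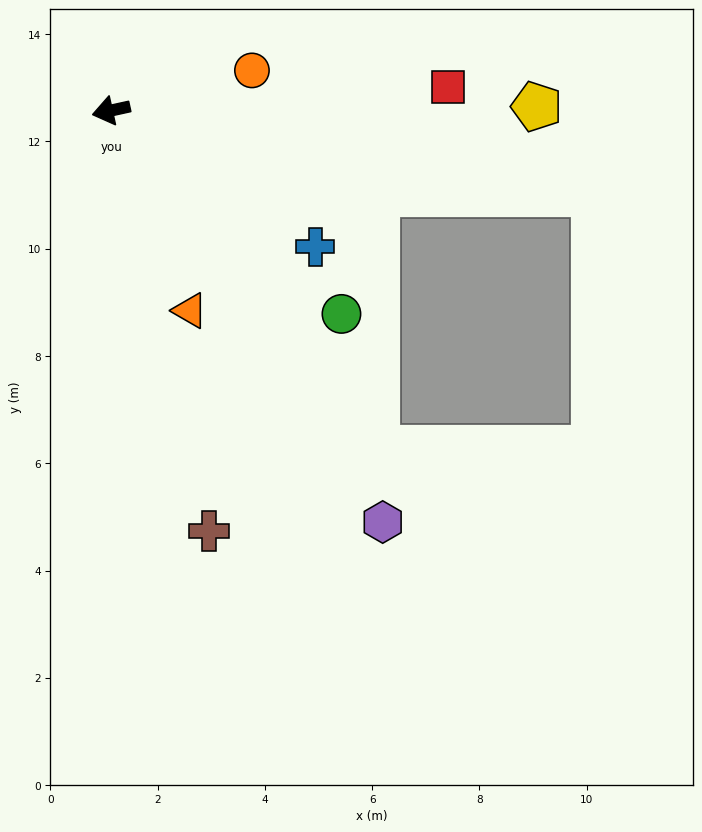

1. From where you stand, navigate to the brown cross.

turn left 91°, forward 8.1 m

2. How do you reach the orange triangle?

turn left 99°, forward 4.0 m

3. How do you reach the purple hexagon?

turn left 111°, forward 9.2 m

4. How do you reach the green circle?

turn left 126°, forward 5.7 m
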